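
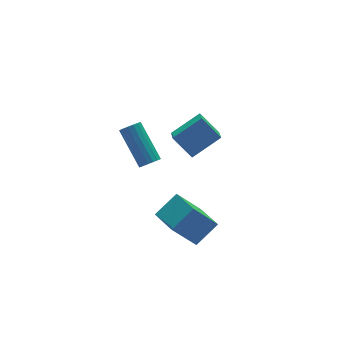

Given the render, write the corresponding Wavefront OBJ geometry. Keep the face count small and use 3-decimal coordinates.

v 3.294 -0.938 2.647
v 2.746 -0.127 3.605
v 3.661 -0.101 2.149
v 3.113 0.71 3.108
v 4.707 -1.03 3.532
v 4.159 -0.219 4.491
v 5.074 -0.193 3.035
v 4.526 0.618 3.993
v 2.141 0.916 1.125
v 2.653 1.052 1.023
v 2.492 2.72 2.433
v 1.979 2.584 2.535
v 2.518 1.186 0.849
v 2.356 2.854 2.258
v 2.296 1.258 0.738
v 2.135 2.927 2.147
v 2.039 1.252 0.715
v 1.877 2.921 2.125
v 1.805 1.169 0.787
v 1.643 2.837 2.197
v 1.648 1.028 0.936
v 1.486 2.696 2.346
v 1.604 0.861 1.128
v 1.442 2.529 2.538
v 1.683 0.707 1.32
v 1.521 2.375 2.73
v 1.867 0.6 1.467
v 1.705 2.269 2.877
v 2.113 0.566 1.536
v 1.952 2.234 2.945
v 2.366 0.612 1.51
v 2.205 2.28 2.92
v 2.568 0.728 1.397
v 2.406 2.396 2.806
v 2.671 0.886 1.221
v 2.51 2.555 2.631
v 3.022 -1.903 -2.991
v 1.808 -1.787 -1.294
v 2.939 -0.454 -3.149
v 1.724 -0.338 -1.453
v 4.216 -1.742 -2.147
v 3.001 -1.626 -0.451
v 4.132 -0.293 -2.306
v 2.918 -0.177 -0.609
f 2 4 1
f 5 2 1
f 1 4 3
f 3 5 1
f 2 8 4
f 6 2 5
f 6 8 2
f 4 8 3
f 7 5 3
f 3 8 7
f 7 6 5
f 8 6 7
f 10 9 13
f 10 13 11
f 11 13 14
f 11 14 12
f 13 9 15
f 13 15 14
f 14 15 16
f 14 16 12
f 15 9 17
f 15 17 16
f 16 17 18
f 16 18 12
f 17 9 19
f 17 19 18
f 18 19 20
f 18 20 12
f 19 9 21
f 19 21 20
f 20 21 22
f 20 22 12
f 21 9 23
f 21 23 22
f 22 23 24
f 22 24 12
f 23 9 25
f 23 25 24
f 24 25 26
f 24 26 12
f 25 9 27
f 25 27 26
f 26 27 28
f 26 28 12
f 27 9 29
f 27 29 28
f 28 29 30
f 28 30 12
f 29 9 31
f 29 31 30
f 30 31 32
f 30 32 12
f 31 9 33
f 31 33 32
f 32 33 34
f 32 34 12
f 33 9 35
f 33 35 34
f 34 35 36
f 34 36 12
f 35 9 10
f 35 10 36
f 36 10 11
f 36 11 12
f 38 40 37
f 41 38 37
f 37 40 39
f 39 41 37
f 38 44 40
f 42 38 41
f 42 44 38
f 40 44 39
f 43 41 39
f 39 44 43
f 43 42 41
f 44 42 43



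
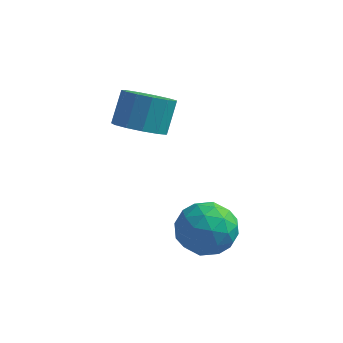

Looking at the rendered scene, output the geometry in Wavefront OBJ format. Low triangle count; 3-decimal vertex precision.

v -1.143 2.686 1.942
v -0.319 3.086 1.622
v -0.253 3.874 2.778
v -1.077 3.474 3.098
v -0.726 3.398 1.433
v -0.66 4.186 2.588
v -1.265 3.484 1.405
v -1.199 4.272 2.56
v -1.765 3.317 1.548
v -1.699 4.105 2.703
v -2.068 2.949 1.816
v -2.002 3.737 2.971
v -2.077 2.498 2.124
v -2.011 3.286 3.279
v -1.79 2.107 2.374
v -1.724 2.894 3.53
v -1.297 1.899 2.488
v -1.231 2.687 3.643
v -0.755 1.941 2.428
v -0.689 2.729 3.583
v -0.337 2.22 2.214
v -0.271 3.008 3.369
v -0.174 2.647 1.914
v -0.108 3.435 3.069
v 2.348 0.671 -0.73
v 3.02 0.482 0.125
v 1.4 -0.782 -0.305
v 2.072 -0.971 0.55
v 1.39 -0.103 0.565
v 1.977 0.795 0.302
v 2.443 -1.095 -0.482
v 3.03 -0.197 -0.745
v 3.079 -0.61 0.278
v 2.428 0.004 0.925
v 1.992 -0.304 -1.105
v 1.341 0.31 -0.458
v 2.767 0.704 -0.339
v 1.653 -1.004 0.159
v 1.252 -0.494 0.168
v 1.647 -0.605 0.671
v 2.154 0.888 -0.235
v 2.549 0.777 0.267
v 1.591 0.434 0.526
v 1.871 -1.077 -0.447
v 2.266 -1.188 0.055
v 2.773 0.305 -0.851
v 3.168 0.194 -0.348
v 2.829 -0.734 -0.706
v 3.197 -0.049 0.253
v 2.64 -0.903 0.502
v 2.858 -0.976 -0.104
v 3.203 -0.448 -0.258
v 2.815 0.312 0.633
v 2.257 -0.542 0.883
v 1.857 -0.032 0.892
v 2.201 0.496 0.738
v 2.849 -0.33 0.723
v 2.163 0.242 -1.063
v 1.605 -0.612 -0.813
v 2.219 -0.796 -0.918
v 2.563 -0.268 -1.072
v 1.78 0.603 -0.682
v 1.223 -0.251 -0.433
v 1.217 0.148 0.078
v 1.562 0.676 -0.076
v 1.571 0.03 -0.903
f 2 1 5
f 2 5 3
f 3 5 6
f 3 6 4
f 5 1 7
f 5 7 6
f 6 7 8
f 6 8 4
f 7 1 9
f 7 9 8
f 8 9 10
f 8 10 4
f 9 1 11
f 9 11 10
f 10 11 12
f 10 12 4
f 11 1 13
f 11 13 12
f 12 13 14
f 12 14 4
f 13 1 15
f 13 15 14
f 14 15 16
f 14 16 4
f 15 1 17
f 15 17 16
f 16 17 18
f 16 18 4
f 17 1 19
f 17 19 18
f 18 19 20
f 18 20 4
f 19 1 21
f 19 21 20
f 20 21 22
f 20 22 4
f 21 1 23
f 21 23 22
f 22 23 24
f 22 24 4
f 23 1 2
f 23 2 24
f 24 2 3
f 24 3 4
f 25 62 41
f 62 36 65
f 41 65 30
f 62 65 41
f 25 41 37
f 41 30 42
f 37 42 26
f 41 42 37
f 25 37 46
f 37 26 47
f 46 47 32
f 37 47 46
f 25 46 58
f 46 32 61
f 58 61 35
f 46 61 58
f 25 58 62
f 58 35 66
f 62 66 36
f 58 66 62
f 26 42 53
f 42 30 56
f 53 56 34
f 42 56 53
f 30 65 43
f 65 36 64
f 43 64 29
f 65 64 43
f 36 66 63
f 66 35 59
f 63 59 27
f 66 59 63
f 35 61 60
f 61 32 48
f 60 48 31
f 61 48 60
f 32 47 52
f 47 26 49
f 52 49 33
f 47 49 52
f 28 54 40
f 54 34 55
f 40 55 29
f 54 55 40
f 28 40 38
f 40 29 39
f 38 39 27
f 40 39 38
f 28 38 45
f 38 27 44
f 45 44 31
f 38 44 45
f 28 45 50
f 45 31 51
f 50 51 33
f 45 51 50
f 28 50 54
f 50 33 57
f 54 57 34
f 50 57 54
f 29 55 43
f 55 34 56
f 43 56 30
f 55 56 43
f 27 39 63
f 39 29 64
f 63 64 36
f 39 64 63
f 31 44 60
f 44 27 59
f 60 59 35
f 44 59 60
f 33 51 52
f 51 31 48
f 52 48 32
f 51 48 52
f 34 57 53
f 57 33 49
f 53 49 26
f 57 49 53



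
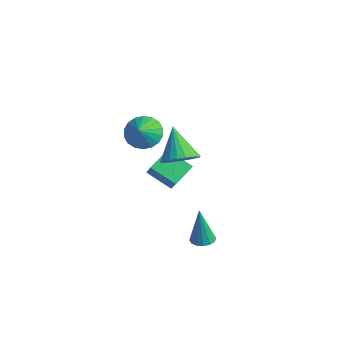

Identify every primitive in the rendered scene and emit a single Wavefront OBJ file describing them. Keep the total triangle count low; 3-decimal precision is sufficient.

v -4.081 -2.012 1.107
v -3.217 -1.451 1.088
v -3.639 -2.668 1.813
v -3.46 -1.254 1.423
v -3.825 -1.206 1.696
v -4.241 -1.319 1.852
v -4.625 -1.568 1.86
v -4.902 -1.906 1.72
v -5.016 -2.264 1.458
v -4.945 -2.573 1.127
v -4.702 -2.77 0.791
v -4.337 -2.818 0.519
v -3.921 -2.705 0.362
v -3.536 -2.456 0.354
v -3.26 -2.118 0.494
v -3.146 -1.76 0.756
v -0.009 -2.944 1.777
v 0.784 -2.781 2.364
v -1.231 -2.416 3.283
v 0.729 -2.408 2.188
v 0.546 -2.128 1.941
v 0.267 -1.989 1.666
v -0.06 -2.016 1.41
v -0.378 -2.202 1.217
v -0.632 -2.517 1.122
v -0.778 -2.906 1.139
v -0.791 -3.302 1.267
v -0.669 -3.635 1.484
v -0.433 -3.849 1.751
v -0.124 -3.907 2.022
v 0.206 -3.798 2.251
v 0.498 -3.542 2.399
v 0.703 -3.182 2.438
v -3.216 -2.518 -1.208
v -3.421 -1.254 -0.595
v -1.963 -1.934 -1.994
v -2.168 -0.67 -1.381
v -2.432 -2.87 -0.219
v -2.637 -1.606 0.394
v -1.179 -2.286 -1.005
v -1.384 -1.022 -0.392
v 2.549 -3.639 -2.211
v 3.066 -4.016 -2.199
v 2.411 -3.761 -0.109
v 3.184 -3.707 -2.173
v 3.132 -3.38 -2.158
v 2.923 -3.123 -2.157
v 2.614 -3.004 -2.17
v 2.288 -3.055 -2.194
v 2.031 -3.263 -2.223
v 1.914 -3.571 -2.249
v 1.966 -3.898 -2.264
v 2.175 -4.156 -2.265
v 2.483 -4.275 -2.252
v 2.81 -4.223 -2.228
f 2 1 4
f 2 4 3
f 4 1 5
f 4 5 3
f 5 1 6
f 5 6 3
f 6 1 7
f 6 7 3
f 7 1 8
f 7 8 3
f 8 1 9
f 8 9 3
f 9 1 10
f 9 10 3
f 10 1 11
f 10 11 3
f 11 1 12
f 11 12 3
f 12 1 13
f 12 13 3
f 13 1 14
f 13 14 3
f 14 1 15
f 14 15 3
f 15 1 16
f 15 16 3
f 16 1 2
f 16 2 3
f 18 17 20
f 18 20 19
f 20 17 21
f 20 21 19
f 21 17 22
f 21 22 19
f 22 17 23
f 22 23 19
f 23 17 24
f 23 24 19
f 24 17 25
f 24 25 19
f 25 17 26
f 25 26 19
f 26 17 27
f 26 27 19
f 27 17 28
f 27 28 19
f 28 17 29
f 28 29 19
f 29 17 30
f 29 30 19
f 30 17 31
f 30 31 19
f 31 17 32
f 31 32 19
f 32 17 33
f 32 33 19
f 33 17 18
f 33 18 19
f 35 37 34
f 38 35 34
f 34 37 36
f 36 38 34
f 35 41 37
f 39 35 38
f 39 41 35
f 37 41 36
f 40 38 36
f 36 41 40
f 40 39 38
f 41 39 40
f 43 42 45
f 43 45 44
f 45 42 46
f 45 46 44
f 46 42 47
f 46 47 44
f 47 42 48
f 47 48 44
f 48 42 49
f 48 49 44
f 49 42 50
f 49 50 44
f 50 42 51
f 50 51 44
f 51 42 52
f 51 52 44
f 52 42 53
f 52 53 44
f 53 42 54
f 53 54 44
f 54 42 55
f 54 55 44
f 55 42 43
f 55 43 44



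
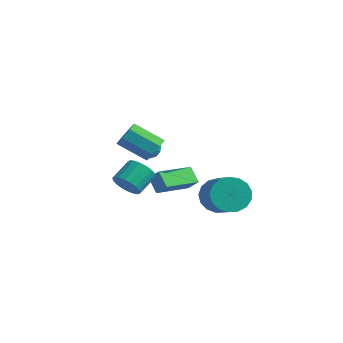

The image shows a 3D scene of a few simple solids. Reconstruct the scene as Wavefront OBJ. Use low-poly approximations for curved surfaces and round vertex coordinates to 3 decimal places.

v 0.252 -2.5 -0.866
v 0.982 -2.668 -0.615
v 1.018 -1.567 0.018
v 0.288 -1.4 -0.234
v 1.041 -2.497 -0.916
v 1.076 -1.396 -0.284
v 0.943 -2.327 -1.208
v 0.978 -1.226 -0.575
v 0.709 -2.19 -1.431
v 0.744 -1.09 -0.799
v 0.384 -2.116 -1.543
v 0.419 -1.015 -0.911
v 0.033 -2.117 -1.521
v 0.068 -1.016 -0.889
v -0.274 -2.195 -1.369
v -0.239 -1.094 -0.737
v -0.478 -2.333 -1.118
v -0.442 -1.232 -0.485
v -0.536 -2.504 -0.816
v -0.501 -1.403 -0.184
v -0.438 -2.674 -0.525
v -0.403 -1.573 0.108
v -0.204 -2.81 -0.301
v -0.169 -1.71 0.331
v 0.121 -2.885 -0.189
v 0.156 -1.784 0.443
v 0.472 -2.884 -0.211
v 0.507 -1.783 0.421
v 0.779 -2.806 -0.363
v 0.814 -1.705 0.269
v -1.523 1.737 -0.535
v -0.944 1.514 -0.766
v -1.776 0.746 -0.214
v -1.197 0.523 -0.445
v -1.212 0.92 0.085
v -1.055 1.532 -0.113
v -1.665 0.728 -0.867
v -1.508 1.34 -1.065
v -1.031 0.89 -0.971
v -0.751 1.009 -0.383
v -1.969 1.251 -0.597
v -1.689 1.37 -0.009
v -1.211 1.712 -0.679
v -1.509 0.548 -0.301
v -1.517 0.781 0.01
v -1.177 0.65 -0.126
v -1.277 1.723 -0.295
v -0.936 1.592 -0.431
v -1.094 1.243 0.07
v -1.784 0.668 -0.549
v -1.443 0.537 -0.685
v -1.543 1.61 -0.854
v -1.203 1.479 -0.99
v -1.626 1.017 -1.05
v -0.922 1.215 -0.935
v -1.071 0.632 -0.746
v -1.346 0.753 -0.994
v -1.254 1.113 -1.111
v -0.757 1.285 -0.589
v -0.906 0.702 -0.4
v -0.915 0.936 -0.089
v -0.823 1.296 -0.205
v -0.809 0.918 -0.71
v -1.814 1.558 -0.58
v -1.963 0.975 -0.391
v -1.897 0.964 -0.775
v -1.805 1.324 -0.891
v -1.649 1.628 -0.234
v -1.798 1.045 -0.045
v -1.466 1.147 0.131
v -1.374 1.507 0.014
v -1.911 1.342 -0.27
v 1.401 -1.772 1.568
v 1.709 -1.485 2.2
v 0.406 -2.04 3.085
v 0.099 -2.328 2.452
v 1.362 -1.105 1.929
v 0.059 -1.66 2.814
v 1.038 -1.116 1.446
v -0.264 -1.671 2.331
v 0.927 -1.511 1.034
v -0.375 -2.067 1.919
v 1.094 -2.06 0.935
v -0.209 -2.615 1.82
v 1.441 -2.44 1.206
v 0.138 -2.995 2.091
v 1.764 -2.429 1.689
v 0.462 -2.984 2.574
v 1.875 -2.033 2.101
v 0.573 -2.589 2.986
v -1.107 1.417 -3.685
v -1.826 1.714 -2.995
v -0.671 3.41 -4.09
v -1.389 3.707 -3.399
v -0.471 1.413 -3.021
v -1.189 1.71 -2.33
v -0.034 3.406 -3.425
v -0.753 3.703 -2.735
v 1.204 3.472 -3.977
v 1.746 3.302 -4.884
v 3.119 2.378 -3.89
v 2.576 2.548 -2.983
v 1.926 3.75 -4.716
v 3.299 2.827 -3.722
v 1.941 4.136 -4.378
v 3.313 3.212 -3.384
v 1.786 4.368 -3.949
v 3.159 3.445 -2.955
v 1.499 4.396 -3.526
v 2.872 3.473 -2.532
v 1.144 4.212 -3.207
v 2.516 3.288 -2.213
v 0.802 3.858 -3.064
v 2.175 2.935 -2.07
v 0.552 3.416 -3.13
v 1.925 2.492 -2.136
v 0.452 2.986 -3.39
v 1.825 2.063 -2.396
v 0.524 2.668 -3.785
v 1.897 1.745 -2.791
v 0.751 2.534 -4.224
v 2.124 1.611 -3.23
v 1.083 2.614 -4.606
v 2.455 1.691 -3.612
v 1.441 2.892 -4.844
v 2.814 1.968 -3.85
f 2 1 5
f 2 5 3
f 3 5 6
f 3 6 4
f 5 1 7
f 5 7 6
f 6 7 8
f 6 8 4
f 7 1 9
f 7 9 8
f 8 9 10
f 8 10 4
f 9 1 11
f 9 11 10
f 10 11 12
f 10 12 4
f 11 1 13
f 11 13 12
f 12 13 14
f 12 14 4
f 13 1 15
f 13 15 14
f 14 15 16
f 14 16 4
f 15 1 17
f 15 17 16
f 16 17 18
f 16 18 4
f 17 1 19
f 17 19 18
f 18 19 20
f 18 20 4
f 19 1 21
f 19 21 20
f 20 21 22
f 20 22 4
f 21 1 23
f 21 23 22
f 22 23 24
f 22 24 4
f 23 1 25
f 23 25 24
f 24 25 26
f 24 26 4
f 25 1 27
f 25 27 26
f 26 27 28
f 26 28 4
f 27 1 29
f 27 29 28
f 28 29 30
f 28 30 4
f 29 1 2
f 29 2 30
f 30 2 3
f 30 3 4
f 31 68 47
f 68 42 71
f 47 71 36
f 68 71 47
f 31 47 43
f 47 36 48
f 43 48 32
f 47 48 43
f 31 43 52
f 43 32 53
f 52 53 38
f 43 53 52
f 31 52 64
f 52 38 67
f 64 67 41
f 52 67 64
f 31 64 68
f 64 41 72
f 68 72 42
f 64 72 68
f 32 48 59
f 48 36 62
f 59 62 40
f 48 62 59
f 36 71 49
f 71 42 70
f 49 70 35
f 71 70 49
f 42 72 69
f 72 41 65
f 69 65 33
f 72 65 69
f 41 67 66
f 67 38 54
f 66 54 37
f 67 54 66
f 38 53 58
f 53 32 55
f 58 55 39
f 53 55 58
f 34 60 46
f 60 40 61
f 46 61 35
f 60 61 46
f 34 46 44
f 46 35 45
f 44 45 33
f 46 45 44
f 34 44 51
f 44 33 50
f 51 50 37
f 44 50 51
f 34 51 56
f 51 37 57
f 56 57 39
f 51 57 56
f 34 56 60
f 56 39 63
f 60 63 40
f 56 63 60
f 35 61 49
f 61 40 62
f 49 62 36
f 61 62 49
f 33 45 69
f 45 35 70
f 69 70 42
f 45 70 69
f 37 50 66
f 50 33 65
f 66 65 41
f 50 65 66
f 39 57 58
f 57 37 54
f 58 54 38
f 57 54 58
f 40 63 59
f 63 39 55
f 59 55 32
f 63 55 59
f 74 73 77
f 74 77 75
f 75 77 78
f 75 78 76
f 77 73 79
f 77 79 78
f 78 79 80
f 78 80 76
f 79 73 81
f 79 81 80
f 80 81 82
f 80 82 76
f 81 73 83
f 81 83 82
f 82 83 84
f 82 84 76
f 83 73 85
f 83 85 84
f 84 85 86
f 84 86 76
f 85 73 87
f 85 87 86
f 86 87 88
f 86 88 76
f 87 73 89
f 87 89 88
f 88 89 90
f 88 90 76
f 89 73 74
f 89 74 90
f 90 74 75
f 90 75 76
f 92 94 91
f 95 92 91
f 91 94 93
f 93 95 91
f 92 98 94
f 96 92 95
f 96 98 92
f 94 98 93
f 97 95 93
f 93 98 97
f 97 96 95
f 98 96 97
f 100 99 103
f 100 103 101
f 101 103 104
f 101 104 102
f 103 99 105
f 103 105 104
f 104 105 106
f 104 106 102
f 105 99 107
f 105 107 106
f 106 107 108
f 106 108 102
f 107 99 109
f 107 109 108
f 108 109 110
f 108 110 102
f 109 99 111
f 109 111 110
f 110 111 112
f 110 112 102
f 111 99 113
f 111 113 112
f 112 113 114
f 112 114 102
f 113 99 115
f 113 115 114
f 114 115 116
f 114 116 102
f 115 99 117
f 115 117 116
f 116 117 118
f 116 118 102
f 117 99 119
f 117 119 118
f 118 119 120
f 118 120 102
f 119 99 121
f 119 121 120
f 120 121 122
f 120 122 102
f 121 99 123
f 121 123 122
f 122 123 124
f 122 124 102
f 123 99 125
f 123 125 124
f 124 125 126
f 124 126 102
f 125 99 100
f 125 100 126
f 126 100 101
f 126 101 102



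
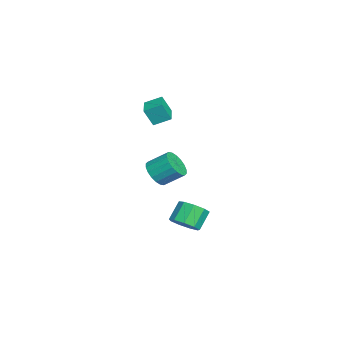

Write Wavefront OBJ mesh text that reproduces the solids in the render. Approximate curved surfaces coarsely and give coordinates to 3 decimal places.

v 4.068 -1.157 -3.87
v 4.776 -1.113 -3.332
v 4.02 -0.64 -2.373
v 3.312 -0.683 -2.91
v 4.715 -0.591 -3.639
v 3.959 -0.117 -2.679
v 4.351 -0.333 -4.053
v 3.595 0.14 -3.094
v 3.855 -0.461 -4.381
v 3.098 0.013 -3.422
v 3.458 -0.914 -4.47
v 2.702 -0.441 -3.511
v 3.347 -1.481 -4.278
v 2.591 -1.007 -3.319
v 3.573 -1.896 -3.895
v 2.817 -1.423 -2.936
v 4.031 -1.965 -3.5
v 3.275 -1.492 -2.541
v 4.506 -1.656 -3.277
v 3.75 -1.183 -2.318
v 3.666 -2.678 -0.281
v 4.344 -3.036 0.151
v 4.411 -1.941 0.954
v 3.734 -1.582 0.521
v 4.52 -2.837 -0.136
v 4.587 -1.741 0.667
v 4.527 -2.606 -0.452
v 4.594 -1.51 0.351
v 4.363 -2.389 -0.734
v 4.431 -1.293 0.068
v 4.062 -2.229 -0.927
v 4.129 -1.134 -0.124
v 3.682 -2.159 -0.992
v 3.749 -1.063 -0.189
v 3.299 -2.191 -0.916
v 3.367 -1.095 -0.113
v 2.989 -2.319 -0.714
v 3.056 -1.224 0.089
v 2.813 -2.519 -0.427
v 2.88 -1.423 0.376
v 2.806 -2.75 -0.111
v 2.873 -1.654 0.692
v 2.969 -2.967 0.172
v 3.037 -1.871 0.974
v 3.271 -3.126 0.364
v 3.338 -2.031 1.167
v 3.651 -3.197 0.429
v 3.718 -2.101 1.232
v 4.033 -3.165 0.353
v 4.101 -2.069 1.156
v 1.375 -2.97 2.834
v 1.44 -3.464 3.871
v 1.323 -2.024 3.288
v 1.389 -2.518 4.324
v 2.651 -2.882 2.796
v 2.717 -3.376 3.832
v 2.6 -1.936 3.249
v 2.665 -2.43 4.286
f 2 1 5
f 2 5 3
f 3 5 6
f 3 6 4
f 5 1 7
f 5 7 6
f 6 7 8
f 6 8 4
f 7 1 9
f 7 9 8
f 8 9 10
f 8 10 4
f 9 1 11
f 9 11 10
f 10 11 12
f 10 12 4
f 11 1 13
f 11 13 12
f 12 13 14
f 12 14 4
f 13 1 15
f 13 15 14
f 14 15 16
f 14 16 4
f 15 1 17
f 15 17 16
f 16 17 18
f 16 18 4
f 17 1 19
f 17 19 18
f 18 19 20
f 18 20 4
f 19 1 2
f 19 2 20
f 20 2 3
f 20 3 4
f 22 21 25
f 22 25 23
f 23 25 26
f 23 26 24
f 25 21 27
f 25 27 26
f 26 27 28
f 26 28 24
f 27 21 29
f 27 29 28
f 28 29 30
f 28 30 24
f 29 21 31
f 29 31 30
f 30 31 32
f 30 32 24
f 31 21 33
f 31 33 32
f 32 33 34
f 32 34 24
f 33 21 35
f 33 35 34
f 34 35 36
f 34 36 24
f 35 21 37
f 35 37 36
f 36 37 38
f 36 38 24
f 37 21 39
f 37 39 38
f 38 39 40
f 38 40 24
f 39 21 41
f 39 41 40
f 40 41 42
f 40 42 24
f 41 21 43
f 41 43 42
f 42 43 44
f 42 44 24
f 43 21 45
f 43 45 44
f 44 45 46
f 44 46 24
f 45 21 47
f 45 47 46
f 46 47 48
f 46 48 24
f 47 21 49
f 47 49 48
f 48 49 50
f 48 50 24
f 49 21 22
f 49 22 50
f 50 22 23
f 50 23 24
f 52 54 51
f 55 52 51
f 51 54 53
f 53 55 51
f 52 58 54
f 56 52 55
f 56 58 52
f 54 58 53
f 57 55 53
f 53 58 57
f 57 56 55
f 58 56 57



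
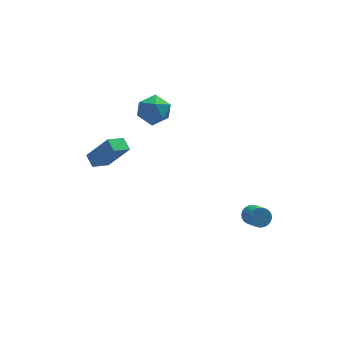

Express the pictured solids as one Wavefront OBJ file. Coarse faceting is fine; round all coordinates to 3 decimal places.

v -2.017 3.977 4.008
v -1.055 4.264 4.188
v -1.525 3.176 2.652
v -0.563 3.463 2.832
v -1.018 2.789 3.448
v -1.323 3.284 4.286
v -1.257 4.156 2.554
v -1.562 4.651 3.392
v -0.585 4.374 3.29
v -0.438 3.529 3.842
v -2.142 3.911 2.998
v -1.995 3.066 3.55
v 2.892 -0.55 -2.641
v 3.405 -0.313 -2.41
v 3.56 -1.312 -1.728
v 3.048 -1.55 -1.959
v 3.242 -0.233 -2.255
v 3.397 -1.232 -1.573
v 3.027 -0.201 -2.159
v 3.182 -1.2 -1.477
v 2.791 -0.222 -2.137
v 2.946 -1.222 -1.455
v 2.57 -0.293 -2.191
v 2.725 -1.293 -1.509
v 2.399 -0.404 -2.314
v 2.554 -1.403 -1.632
v 2.302 -0.536 -2.487
v 2.458 -1.536 -1.805
v 2.296 -0.671 -2.683
v 2.451 -1.671 -2.001
v 2.38 -0.788 -2.872
v 2.535 -1.787 -2.19
v 2.543 -0.868 -3.027
v 2.698 -1.867 -2.345
v 2.758 -0.9 -3.123
v 2.913 -1.899 -2.441
v 2.994 -0.878 -3.145
v 3.149 -1.878 -2.463
v 3.215 -0.807 -3.091
v 3.37 -1.807 -2.409
v 3.386 -0.697 -2.968
v 3.541 -1.696 -2.286
v 3.482 -0.564 -2.795
v 3.638 -1.564 -2.113
v 3.489 -0.429 -2.599
v 3.644 -1.429 -1.917
v -3.973 2.897 0.127
v -4.92 2.456 0.629
v -4.13 3.625 0.471
v -5.077 3.183 0.973
v -2.923 2.397 1.667
v -3.87 1.955 2.169
v -3.08 3.124 2.011
v -4.027 2.683 2.513
f 1 12 6
f 1 6 2
f 1 2 8
f 1 8 11
f 1 11 12
f 2 6 10
f 6 12 5
f 12 11 3
f 11 8 7
f 8 2 9
f 4 10 5
f 4 5 3
f 4 3 7
f 4 7 9
f 4 9 10
f 5 10 6
f 3 5 12
f 7 3 11
f 9 7 8
f 10 9 2
f 14 13 17
f 14 17 15
f 15 17 18
f 15 18 16
f 17 13 19
f 17 19 18
f 18 19 20
f 18 20 16
f 19 13 21
f 19 21 20
f 20 21 22
f 20 22 16
f 21 13 23
f 21 23 22
f 22 23 24
f 22 24 16
f 23 13 25
f 23 25 24
f 24 25 26
f 24 26 16
f 25 13 27
f 25 27 26
f 26 27 28
f 26 28 16
f 27 13 29
f 27 29 28
f 28 29 30
f 28 30 16
f 29 13 31
f 29 31 30
f 30 31 32
f 30 32 16
f 31 13 33
f 31 33 32
f 32 33 34
f 32 34 16
f 33 13 35
f 33 35 34
f 34 35 36
f 34 36 16
f 35 13 37
f 35 37 36
f 36 37 38
f 36 38 16
f 37 13 39
f 37 39 38
f 38 39 40
f 38 40 16
f 39 13 41
f 39 41 40
f 40 41 42
f 40 42 16
f 41 13 43
f 41 43 42
f 42 43 44
f 42 44 16
f 43 13 45
f 43 45 44
f 44 45 46
f 44 46 16
f 45 13 14
f 45 14 46
f 46 14 15
f 46 15 16
f 48 50 47
f 51 48 47
f 47 50 49
f 49 51 47
f 48 54 50
f 52 48 51
f 52 54 48
f 50 54 49
f 53 51 49
f 49 54 53
f 53 52 51
f 54 52 53



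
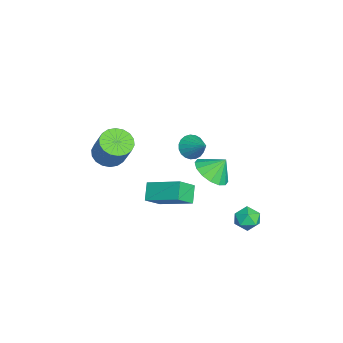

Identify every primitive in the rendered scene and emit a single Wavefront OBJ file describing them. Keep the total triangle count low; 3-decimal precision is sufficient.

v -0.151 1.599 2.324
v 0.822 1.977 2.092
v -0.209 2.321 3.256
v 0.472 2.305 1.816
v -0.046 2.444 1.676
v -0.592 2.357 1.71
v -1.02 2.067 1.909
v -1.215 1.651 2.218
v -1.125 1.222 2.556
v -0.774 0.893 2.832
v -0.257 0.754 2.972
v 0.289 0.841 2.938
v 0.717 1.132 2.739
v 0.912 1.547 2.429
v -0.976 -0.926 0.484
v -0.123 0.759 1.281
v -0.141 -1.005 -0.243
v 0.712 0.68 0.554
v -0.312 -1.66 1.326
v 0.541 0.025 2.123
v 0.523 -1.739 0.599
v 1.376 -0.054 1.396
v -0.92 -3.595 3.114
v -0.277 -4.218 2.952
v 0.564 -3.748 4.484
v -0.08 -3.125 4.646
v -0.13 -3.887 2.77
v 0.711 -3.417 4.302
v -0.14 -3.499 2.656
v 0.701 -3.028 4.188
v -0.304 -3.129 2.633
v 0.537 -2.659 4.165
v -0.591 -2.852 2.705
v 0.25 -2.382 4.237
v -0.942 -2.722 2.858
v -0.102 -2.252 4.39
v -1.29 -2.765 3.062
v -0.449 -2.295 4.594
v -1.564 -2.972 3.276
v -0.723 -2.502 4.808
v -1.711 -3.303 3.458
v -0.87 -2.833 4.99
v -1.701 -3.692 3.572
v -0.86 -3.221 5.104
v -1.537 -4.061 3.595
v -0.696 -3.591 5.127
v -1.25 -4.338 3.523
v -0.409 -3.868 5.055
v -0.898 -4.468 3.37
v -0.058 -3.998 4.902
v -0.551 -4.425 3.166
v 0.29 -3.955 4.698
v -3.106 0.575 1.953
v -2.568 0.519 1.391
v -2.114 1.325 2.827
v -2.715 0.798 1.317
v -2.928 1.04 1.352
v -3.173 1.2 1.492
v -3.406 1.253 1.711
v -3.587 1.188 1.973
v -3.685 1.017 2.23
v -3.683 0.77 2.44
v -3.581 0.489 2.566
v -3.397 0.223 2.586
v -3.162 0.017 2.496
v -2.918 -0.092 2.312
v -2.706 -0.085 2.067
v -2.564 0.035 1.801
v -2.515 0.249 1.562
v 0.596 4.063 -1.091
v 1.236 3.858 -0.678
v 0.004 3.002 -0.702
v 0.644 2.797 -0.289
v 0.21 3.415 -0.062
v 0.576 4.071 -0.303
v 0.664 2.789 -1.077
v 1.03 3.445 -1.318
v 1.278 3.07 -0.67
v 0.997 3.457 -0.042
v 0.243 3.403 -1.338
v -0.038 3.79 -0.71
f 2 1 4
f 2 4 3
f 4 1 5
f 4 5 3
f 5 1 6
f 5 6 3
f 6 1 7
f 6 7 3
f 7 1 8
f 7 8 3
f 8 1 9
f 8 9 3
f 9 1 10
f 9 10 3
f 10 1 11
f 10 11 3
f 11 1 12
f 11 12 3
f 12 1 13
f 12 13 3
f 13 1 14
f 13 14 3
f 14 1 2
f 14 2 3
f 16 18 15
f 19 16 15
f 15 18 17
f 17 19 15
f 16 22 18
f 20 16 19
f 20 22 16
f 18 22 17
f 21 19 17
f 17 22 21
f 21 20 19
f 22 20 21
f 24 23 27
f 24 27 25
f 25 27 28
f 25 28 26
f 27 23 29
f 27 29 28
f 28 29 30
f 28 30 26
f 29 23 31
f 29 31 30
f 30 31 32
f 30 32 26
f 31 23 33
f 31 33 32
f 32 33 34
f 32 34 26
f 33 23 35
f 33 35 34
f 34 35 36
f 34 36 26
f 35 23 37
f 35 37 36
f 36 37 38
f 36 38 26
f 37 23 39
f 37 39 38
f 38 39 40
f 38 40 26
f 39 23 41
f 39 41 40
f 40 41 42
f 40 42 26
f 41 23 43
f 41 43 42
f 42 43 44
f 42 44 26
f 43 23 45
f 43 45 44
f 44 45 46
f 44 46 26
f 45 23 47
f 45 47 46
f 46 47 48
f 46 48 26
f 47 23 49
f 47 49 48
f 48 49 50
f 48 50 26
f 49 23 51
f 49 51 50
f 50 51 52
f 50 52 26
f 51 23 24
f 51 24 52
f 52 24 25
f 52 25 26
f 54 53 56
f 54 56 55
f 56 53 57
f 56 57 55
f 57 53 58
f 57 58 55
f 58 53 59
f 58 59 55
f 59 53 60
f 59 60 55
f 60 53 61
f 60 61 55
f 61 53 62
f 61 62 55
f 62 53 63
f 62 63 55
f 63 53 64
f 63 64 55
f 64 53 65
f 64 65 55
f 65 53 66
f 65 66 55
f 66 53 67
f 66 67 55
f 67 53 68
f 67 68 55
f 68 53 69
f 68 69 55
f 69 53 54
f 69 54 55
f 70 81 75
f 70 75 71
f 70 71 77
f 70 77 80
f 70 80 81
f 71 75 79
f 75 81 74
f 81 80 72
f 80 77 76
f 77 71 78
f 73 79 74
f 73 74 72
f 73 72 76
f 73 76 78
f 73 78 79
f 74 79 75
f 72 74 81
f 76 72 80
f 78 76 77
f 79 78 71



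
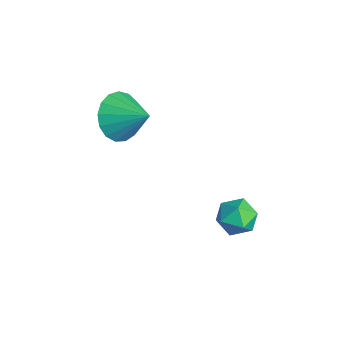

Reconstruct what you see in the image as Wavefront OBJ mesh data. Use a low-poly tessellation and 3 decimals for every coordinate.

v -0.826 -0.671 -1.19
v -0.567 -1.086 -0.612
v -1.973 -0.994 -0.908
v -1.714 -1.409 -0.33
v -1.671 -0.654 -0.304
v -0.962 -0.454 -0.478
v -1.578 -1.626 -1.042
v -0.869 -1.426 -1.216
v -1.032 -1.676 -0.521
v -1.089 -1.075 -0.064
v -1.451 -1.005 -1.456
v -1.508 -0.404 -0.999
v -3.942 -4.008 3.04
v -3.392 -4.003 2.278
v -2.978 -3.332 3.74
v -3.631 -3.624 2.241
v -3.942 -3.333 2.387
v -4.252 -3.196 2.682
v -4.491 -3.246 3.06
v -4.605 -3.47 3.433
v -4.567 -3.817 3.716
v -4.385 -4.209 3.844
v -4.102 -4.554 3.788
v -3.783 -4.774 3.561
v -3.5 -4.819 3.214
v -3.318 -4.678 2.828
v -3.279 -4.384 2.49
f 1 12 6
f 1 6 2
f 1 2 8
f 1 8 11
f 1 11 12
f 2 6 10
f 6 12 5
f 12 11 3
f 11 8 7
f 8 2 9
f 4 10 5
f 4 5 3
f 4 3 7
f 4 7 9
f 4 9 10
f 5 10 6
f 3 5 12
f 7 3 11
f 9 7 8
f 10 9 2
f 14 13 16
f 14 16 15
f 16 13 17
f 16 17 15
f 17 13 18
f 17 18 15
f 18 13 19
f 18 19 15
f 19 13 20
f 19 20 15
f 20 13 21
f 20 21 15
f 21 13 22
f 21 22 15
f 22 13 23
f 22 23 15
f 23 13 24
f 23 24 15
f 24 13 25
f 24 25 15
f 25 13 26
f 25 26 15
f 26 13 27
f 26 27 15
f 27 13 14
f 27 14 15



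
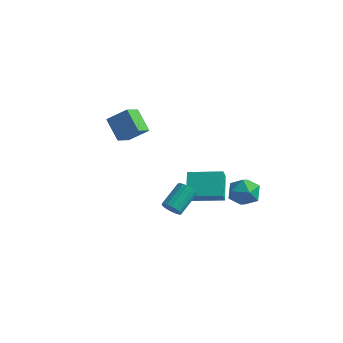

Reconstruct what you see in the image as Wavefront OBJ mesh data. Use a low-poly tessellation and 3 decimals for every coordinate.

v -1.755 -1.255 3.458
v -1.763 -2.257 3.979
v -0.764 -0.831 4.287
v -0.772 -1.834 4.809
v -0.728 -1.766 2.491
v -0.736 -2.769 3.013
v 0.263 -1.343 3.321
v 0.255 -2.345 3.842
v 3.083 3.075 -2.954
v 4.041 3.344 -2.873
v 3.379 1.756 -2.067
v 4.337 2.025 -1.986
v 3.628 2.556 -1.524
v 3.446 3.371 -2.072
v 3.974 1.729 -2.868
v 3.792 2.544 -3.416
v 4.592 2.512 -2.82
v 4.379 3.024 -1.989
v 3.041 2.076 -2.951
v 2.828 2.588 -2.12
v 3.678 -4.637 0.528
v 4.108 -4.879 0.833
v 4.252 -3.585 1.657
v 3.822 -3.343 1.352
v 4.238 -4.758 0.62
v 4.382 -3.464 1.444
v 4.24 -4.609 0.386
v 4.384 -3.315 1.209
v 4.113 -4.466 0.184
v 4.257 -3.173 1.008
v 3.886 -4.363 0.061
v 4.03 -3.069 0.885
v 3.612 -4.322 0.046
v 3.756 -3.029 0.869
v 3.353 -4.354 0.14
v 3.497 -3.06 0.964
v 3.168 -4.45 0.324
v 3.312 -3.156 1.147
v 3.101 -4.589 0.554
v 3.245 -3.295 1.378
v 3.165 -4.739 0.779
v 3.309 -3.446 1.602
v 3.347 -4.866 0.946
v 3.491 -3.572 1.769
v 3.605 -4.94 1.017
v 3.749 -3.646 1.841
v 3.879 -4.945 0.977
v 4.023 -3.651 1.8
v 0.769 1.714 -3.783
v 0.925 1.207 -3.068
v 0.084 2.917 -2.78
v 0.239 2.41 -2.065
v 2.541 2.55 -3.575
v 2.696 2.043 -2.86
v 1.855 3.753 -2.572
v 2.011 3.246 -1.857
f 2 4 1
f 5 2 1
f 1 4 3
f 3 5 1
f 2 8 4
f 6 2 5
f 6 8 2
f 4 8 3
f 7 5 3
f 3 8 7
f 7 6 5
f 8 6 7
f 9 20 14
f 9 14 10
f 9 10 16
f 9 16 19
f 9 19 20
f 10 14 18
f 14 20 13
f 20 19 11
f 19 16 15
f 16 10 17
f 12 18 13
f 12 13 11
f 12 11 15
f 12 15 17
f 12 17 18
f 13 18 14
f 11 13 20
f 15 11 19
f 17 15 16
f 18 17 10
f 22 21 25
f 22 25 23
f 23 25 26
f 23 26 24
f 25 21 27
f 25 27 26
f 26 27 28
f 26 28 24
f 27 21 29
f 27 29 28
f 28 29 30
f 28 30 24
f 29 21 31
f 29 31 30
f 30 31 32
f 30 32 24
f 31 21 33
f 31 33 32
f 32 33 34
f 32 34 24
f 33 21 35
f 33 35 34
f 34 35 36
f 34 36 24
f 35 21 37
f 35 37 36
f 36 37 38
f 36 38 24
f 37 21 39
f 37 39 38
f 38 39 40
f 38 40 24
f 39 21 41
f 39 41 40
f 40 41 42
f 40 42 24
f 41 21 43
f 41 43 42
f 42 43 44
f 42 44 24
f 43 21 45
f 43 45 44
f 44 45 46
f 44 46 24
f 45 21 47
f 45 47 46
f 46 47 48
f 46 48 24
f 47 21 22
f 47 22 48
f 48 22 23
f 48 23 24
f 50 52 49
f 53 50 49
f 49 52 51
f 51 53 49
f 50 56 52
f 54 50 53
f 54 56 50
f 52 56 51
f 55 53 51
f 51 56 55
f 55 54 53
f 56 54 55



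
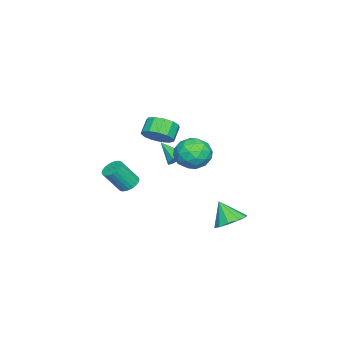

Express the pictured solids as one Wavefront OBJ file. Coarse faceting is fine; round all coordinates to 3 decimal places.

v 0.866 -1.422 2.665
v 1.561 -1.08 3.404
v 0.689 -1.057 4.213
v -0.006 -1.398 3.475
v 1.333 -0.586 3.144
v 0.461 -0.563 3.953
v 0.957 -0.358 2.732
v 0.084 -0.334 3.541
v 0.552 -0.467 2.299
v -0.32 -0.443 3.108
v 0.247 -0.879 1.982
v -0.626 -0.856 2.791
v 0.138 -1.464 1.882
v -0.734 -1.44 2.692
v 0.261 -2.035 2.031
v -0.611 -2.012 2.84
v 0.576 -2.412 2.381
v -0.296 -2.388 3.19
v 0.983 -2.474 2.822
v 0.111 -2.45 3.631
v 1.353 -2.202 3.212
v 0.481 -2.179 4.022
v 1.568 -1.682 3.429
v 0.696 -1.659 4.239
v 2.112 1.951 1.765
v 2.765 2.769 2.451
v 2.835 0.431 2.889
v 3.488 1.249 3.575
v 2.24 1.225 3.651
v 1.792 2.165 2.956
v 3.808 1.035 2.384
v 3.36 1.975 1.689
v 3.813 2.203 2.833
v 2.844 2.32 3.616
v 2.756 0.88 1.724
v 1.787 0.997 2.507
v 2.375 2.494 2.009
v 3.225 0.706 3.331
v 2.491 0.693 3.375
v 2.875 1.173 3.778
v 1.803 2.138 2.306
v 2.187 2.619 2.709
v 1.878 1.712 3.414
v 3.413 0.581 2.631
v 3.797 1.062 3.034
v 2.725 2.027 1.562
v 3.109 2.507 1.965
v 3.722 1.488 1.926
v 3.375 2.642 2.637
v 3.8 1.748 3.298
v 3.988 1.622 2.598
v 3.725 2.175 2.19
v 2.805 2.711 3.097
v 3.23 1.817 3.758
v 2.496 1.803 3.803
v 2.233 2.356 3.394
v 3.421 2.378 3.322
v 2.37 1.383 1.582
v 2.795 0.489 2.243
v 3.367 0.844 1.946
v 3.104 1.397 1.537
v 1.8 1.452 2.042
v 2.225 0.558 2.703
v 1.875 1.025 3.15
v 1.612 1.578 2.742
v 2.179 0.822 2.018
v 0.424 -3.508 -2.045
v 0.985 -2.983 -1.988
v 1.637 -3.848 -0.438
v 1.076 -4.372 -0.495
v 0.768 -2.855 -1.825
v 1.419 -3.719 -0.275
v 0.498 -2.826 -1.695
v 1.15 -3.69 -0.146
v 0.218 -2.9 -1.619
v 0.869 -3.765 -0.07
v -0.032 -3.068 -1.607
v 0.62 -3.932 -0.058
v -0.212 -3.302 -1.662
v 0.44 -4.166 -0.113
v -0.295 -3.567 -1.776
v 0.357 -4.432 -0.226
v -0.268 -3.824 -1.93
v 0.383 -4.689 -0.381
v -0.137 -4.032 -2.102
v 0.515 -4.897 -0.552
v 0.081 -4.161 -2.265
v 0.732 -5.025 -0.715
v 0.35 -4.19 -2.394
v 1.002 -5.054 -0.845
v 0.631 -4.115 -2.47
v 1.282 -4.98 -0.921
v 0.88 -3.948 -2.482
v 1.532 -4.812 -0.933
v 1.06 -3.714 -2.427
v 1.712 -4.578 -0.878
v 1.143 -3.448 -2.314
v 1.795 -4.313 -0.764
v 1.117 -3.191 -2.159
v 1.768 -4.056 -0.61
v -0.591 -0.691 0.229
v -0.235 -0.391 0.805
v -1.069 -1.969 1.191
v -0.713 -0.223 0.79
v -1.133 -0.275 0.512
v -1.3 -0.521 0.103
v -1.135 -0.846 -0.248
v -0.715 -1.099 -0.375
v -0.237 -1.161 -0.22
v 0.075 -1.003 0.145
v 0.076 -0.698 0.55
v 3.247 4.18 -2.424
v 3.826 4.9 -1.846
v 2.933 3.3 -1.016
v 3.186 5.109 -1.858
v 2.569 4.963 -2.086
v 2.211 4.519 -2.443
v 2.248 3.944 -2.793
v 2.667 3.46 -3.002
v 3.307 3.25 -2.991
v 3.924 3.396 -2.763
v 4.282 3.841 -2.406
v 4.245 4.415 -2.056
f 2 1 5
f 2 5 3
f 3 5 6
f 3 6 4
f 5 1 7
f 5 7 6
f 6 7 8
f 6 8 4
f 7 1 9
f 7 9 8
f 8 9 10
f 8 10 4
f 9 1 11
f 9 11 10
f 10 11 12
f 10 12 4
f 11 1 13
f 11 13 12
f 12 13 14
f 12 14 4
f 13 1 15
f 13 15 14
f 14 15 16
f 14 16 4
f 15 1 17
f 15 17 16
f 16 17 18
f 16 18 4
f 17 1 19
f 17 19 18
f 18 19 20
f 18 20 4
f 19 1 21
f 19 21 20
f 20 21 22
f 20 22 4
f 21 1 23
f 21 23 22
f 22 23 24
f 22 24 4
f 23 1 2
f 23 2 24
f 24 2 3
f 24 3 4
f 25 62 41
f 62 36 65
f 41 65 30
f 62 65 41
f 25 41 37
f 41 30 42
f 37 42 26
f 41 42 37
f 25 37 46
f 37 26 47
f 46 47 32
f 37 47 46
f 25 46 58
f 46 32 61
f 58 61 35
f 46 61 58
f 25 58 62
f 58 35 66
f 62 66 36
f 58 66 62
f 26 42 53
f 42 30 56
f 53 56 34
f 42 56 53
f 30 65 43
f 65 36 64
f 43 64 29
f 65 64 43
f 36 66 63
f 66 35 59
f 63 59 27
f 66 59 63
f 35 61 60
f 61 32 48
f 60 48 31
f 61 48 60
f 32 47 52
f 47 26 49
f 52 49 33
f 47 49 52
f 28 54 40
f 54 34 55
f 40 55 29
f 54 55 40
f 28 40 38
f 40 29 39
f 38 39 27
f 40 39 38
f 28 38 45
f 38 27 44
f 45 44 31
f 38 44 45
f 28 45 50
f 45 31 51
f 50 51 33
f 45 51 50
f 28 50 54
f 50 33 57
f 54 57 34
f 50 57 54
f 29 55 43
f 55 34 56
f 43 56 30
f 55 56 43
f 27 39 63
f 39 29 64
f 63 64 36
f 39 64 63
f 31 44 60
f 44 27 59
f 60 59 35
f 44 59 60
f 33 51 52
f 51 31 48
f 52 48 32
f 51 48 52
f 34 57 53
f 57 33 49
f 53 49 26
f 57 49 53
f 68 67 71
f 68 71 69
f 69 71 72
f 69 72 70
f 71 67 73
f 71 73 72
f 72 73 74
f 72 74 70
f 73 67 75
f 73 75 74
f 74 75 76
f 74 76 70
f 75 67 77
f 75 77 76
f 76 77 78
f 76 78 70
f 77 67 79
f 77 79 78
f 78 79 80
f 78 80 70
f 79 67 81
f 79 81 80
f 80 81 82
f 80 82 70
f 81 67 83
f 81 83 82
f 82 83 84
f 82 84 70
f 83 67 85
f 83 85 84
f 84 85 86
f 84 86 70
f 85 67 87
f 85 87 86
f 86 87 88
f 86 88 70
f 87 67 89
f 87 89 88
f 88 89 90
f 88 90 70
f 89 67 91
f 89 91 90
f 90 91 92
f 90 92 70
f 91 67 93
f 91 93 92
f 92 93 94
f 92 94 70
f 93 67 95
f 93 95 94
f 94 95 96
f 94 96 70
f 95 67 97
f 95 97 96
f 96 97 98
f 96 98 70
f 97 67 99
f 97 99 98
f 98 99 100
f 98 100 70
f 99 67 68
f 99 68 100
f 100 68 69
f 100 69 70
f 102 101 104
f 102 104 103
f 104 101 105
f 104 105 103
f 105 101 106
f 105 106 103
f 106 101 107
f 106 107 103
f 107 101 108
f 107 108 103
f 108 101 109
f 108 109 103
f 109 101 110
f 109 110 103
f 110 101 111
f 110 111 103
f 111 101 102
f 111 102 103
f 113 112 115
f 113 115 114
f 115 112 116
f 115 116 114
f 116 112 117
f 116 117 114
f 117 112 118
f 117 118 114
f 118 112 119
f 118 119 114
f 119 112 120
f 119 120 114
f 120 112 121
f 120 121 114
f 121 112 122
f 121 122 114
f 122 112 123
f 122 123 114
f 123 112 113
f 123 113 114



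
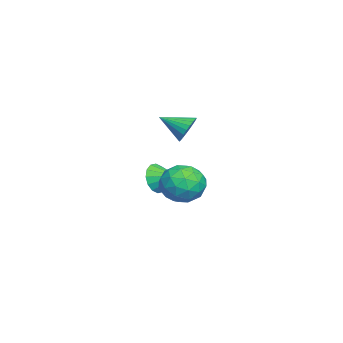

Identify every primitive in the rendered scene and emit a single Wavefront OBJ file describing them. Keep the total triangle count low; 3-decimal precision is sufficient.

v -4.121 -1.931 -1.239
v -3.75 -2.3 -0.608
v -3.779 -1.009 -0.901
v -3.46 -2.295 -0.918
v -3.348 -2.191 -1.314
v -3.442 -2.018 -1.69
v -3.719 -1.822 -1.945
v -4.103 -1.655 -2.011
v -4.493 -1.561 -1.87
v -4.783 -1.567 -1.56
v -4.895 -1.67 -1.164
v -4.801 -1.843 -0.788
v -4.524 -2.04 -0.533
v -4.14 -2.207 -0.467
v -2.159 -0.303 2.377
v -1.821 -0.042 2.957
v -2.261 -1.517 2.983
v -2.089 0.012 3.021
v -2.368 0.018 2.987
v -2.615 -0.024 2.86
v -2.792 -0.109 2.66
v -2.874 -0.224 2.416
v -2.846 -0.35 2.167
v -2.714 -0.47 1.95
v -2.497 -0.564 1.798
v -2.229 -0.618 1.734
v -1.95 -0.625 1.768
v -1.703 -0.582 1.895
v -1.526 -0.497 2.095
v -1.445 -0.383 2.339
v -1.472 -0.256 2.588
v -1.604 -0.136 2.805
v 0.051 0.077 0.348
v 0.618 0.843 0.712
v 1.362 -0.923 0.408
v 1.929 -0.157 0.772
v 1.194 -0.566 1.349
v 0.384 0.052 1.312
v 1.596 -0.132 -0.192
v 0.786 0.486 -0.229
v 1.573 0.714 0.379
v 1.325 0.445 1.331
v 0.655 -0.525 -0.211
v 0.407 -0.794 0.741
v 0.219 0.548 0.525
v 1.761 -0.628 0.595
v 1.329 -0.868 0.934
v 1.662 -0.418 1.148
v 0.082 0.083 0.877
v 0.415 0.533 1.091
v 0.754 -0.295 1.465
v 1.565 -0.613 0.029
v 1.898 -0.163 0.243
v 0.318 0.338 -0.028
v 0.651 0.788 0.186
v 1.226 0.215 -0.345
v 1.114 0.922 0.543
v 1.885 0.334 0.578
v 1.689 0.349 0.012
v 1.213 0.712 -0.01
v 0.968 0.764 1.102
v 1.739 0.176 1.138
v 1.307 -0.064 1.477
v 0.83 0.299 1.455
v 1.53 0.688 0.906
v 0.241 -0.256 -0.018
v 1.012 -0.844 0.018
v 1.15 -0.379 -0.335
v 0.673 -0.016 -0.357
v 0.095 -0.414 0.542
v 0.866 -1.002 0.577
v 0.767 -0.792 1.13
v 0.291 -0.429 1.108
v 0.45 -0.768 0.214
f 2 1 4
f 2 4 3
f 4 1 5
f 4 5 3
f 5 1 6
f 5 6 3
f 6 1 7
f 6 7 3
f 7 1 8
f 7 8 3
f 8 1 9
f 8 9 3
f 9 1 10
f 9 10 3
f 10 1 11
f 10 11 3
f 11 1 12
f 11 12 3
f 12 1 13
f 12 13 3
f 13 1 14
f 13 14 3
f 14 1 2
f 14 2 3
f 16 15 18
f 16 18 17
f 18 15 19
f 18 19 17
f 19 15 20
f 19 20 17
f 20 15 21
f 20 21 17
f 21 15 22
f 21 22 17
f 22 15 23
f 22 23 17
f 23 15 24
f 23 24 17
f 24 15 25
f 24 25 17
f 25 15 26
f 25 26 17
f 26 15 27
f 26 27 17
f 27 15 28
f 27 28 17
f 28 15 29
f 28 29 17
f 29 15 30
f 29 30 17
f 30 15 31
f 30 31 17
f 31 15 32
f 31 32 17
f 32 15 16
f 32 16 17
f 33 70 49
f 70 44 73
f 49 73 38
f 70 73 49
f 33 49 45
f 49 38 50
f 45 50 34
f 49 50 45
f 33 45 54
f 45 34 55
f 54 55 40
f 45 55 54
f 33 54 66
f 54 40 69
f 66 69 43
f 54 69 66
f 33 66 70
f 66 43 74
f 70 74 44
f 66 74 70
f 34 50 61
f 50 38 64
f 61 64 42
f 50 64 61
f 38 73 51
f 73 44 72
f 51 72 37
f 73 72 51
f 44 74 71
f 74 43 67
f 71 67 35
f 74 67 71
f 43 69 68
f 69 40 56
f 68 56 39
f 69 56 68
f 40 55 60
f 55 34 57
f 60 57 41
f 55 57 60
f 36 62 48
f 62 42 63
f 48 63 37
f 62 63 48
f 36 48 46
f 48 37 47
f 46 47 35
f 48 47 46
f 36 46 53
f 46 35 52
f 53 52 39
f 46 52 53
f 36 53 58
f 53 39 59
f 58 59 41
f 53 59 58
f 36 58 62
f 58 41 65
f 62 65 42
f 58 65 62
f 37 63 51
f 63 42 64
f 51 64 38
f 63 64 51
f 35 47 71
f 47 37 72
f 71 72 44
f 47 72 71
f 39 52 68
f 52 35 67
f 68 67 43
f 52 67 68
f 41 59 60
f 59 39 56
f 60 56 40
f 59 56 60
f 42 65 61
f 65 41 57
f 61 57 34
f 65 57 61



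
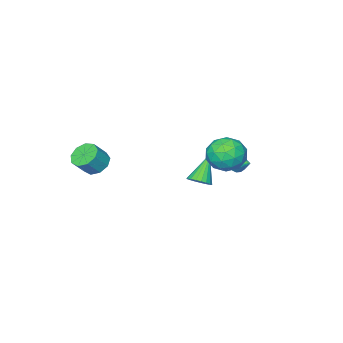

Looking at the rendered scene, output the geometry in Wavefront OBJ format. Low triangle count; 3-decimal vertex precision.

v 2.382 -3.38 -1.294
v 3.033 -3.104 -1.817
v 3.829 -3.183 -0.87
v 3.178 -3.46 -0.346
v 2.766 -2.633 -1.554
v 3.562 -2.712 -0.606
v 2.32 -2.512 -1.169
v 3.115 -2.591 -0.221
v 1.902 -2.797 -0.842
v 2.698 -2.876 0.105
v 1.709 -3.355 -0.727
v 2.505 -3.435 0.221
v 1.831 -3.926 -0.877
v 2.627 -4.005 0.071
v 2.211 -4.241 -1.222
v 3.007 -4.32 -0.274
v 2.671 -4.153 -1.601
v 3.466 -4.232 -0.653
v 2.995 -3.704 -1.836
v 3.791 -3.783 -0.888
v -3.043 -1.079 -3.932
v -2.586 -1.642 -3.74
v -4.217 -1.501 -2.368
v -2.463 -1.403 -3.584
v -2.44 -1.107 -3.487
v -2.522 -0.807 -3.467
v -2.693 -0.554 -3.528
v -2.925 -0.391 -3.658
v -3.178 -0.348 -3.836
v -3.407 -0.431 -4.03
v -3.573 -0.626 -4.208
v -3.648 -0.9 -4.337
v -3.618 -1.205 -4.397
v -3.489 -1.488 -4.376
v -3.282 -1.7 -4.278
v -3.035 -1.805 -4.121
v -2.788 -1.785 -3.931
v -1.18 4.143 1.987
v -0.691 4.638 1.036
v -0.649 2.422 1.364
v -0.16 2.917 0.413
v 0.319 3.083 1.476
v -0.009 4.147 1.861
v -1.331 2.913 0.539
v -1.659 3.977 0.924
v -0.785 3.878 0.142
v 0.235 3.983 0.721
v -1.575 3.077 1.679
v -0.555 3.182 2.258
v -0.982 4.541 1.566
v -0.358 2.519 0.834
v -0.076 2.616 1.458
v 0.211 2.907 0.9
v -0.581 4.253 2.051
v -0.294 4.544 1.492
v 0.3 3.63 1.751
v -1.046 2.516 0.908
v -0.759 2.807 0.349
v -1.551 4.153 1.5
v -1.264 4.444 0.942
v -1.64 3.43 0.649
v -0.75 4.386 0.482
v -0.438 3.374 0.115
v -1.126 3.372 0.189
v -1.319 3.997 0.416
v -0.15 4.447 0.822
v 0.162 3.436 0.456
v 0.444 3.534 1.08
v 0.251 4.159 1.307
v -0.205 4.001 0.296
v -1.502 3.624 1.944
v -1.19 2.613 1.578
v -1.591 2.901 1.093
v -1.784 3.526 1.32
v -0.902 3.686 2.285
v -0.59 2.674 1.918
v -0.021 3.063 1.984
v -0.214 3.688 2.211
v -1.135 3.059 2.104
v -1.942 3.073 -0.205
v -1.651 2.844 0.255
v -1.898 4.067 0.265
v -1.433 2.927 0.057
v -1.352 3.05 -0.21
v -1.429 3.179 -0.476
v -1.643 3.279 -0.67
v -1.937 3.325 -0.738
v -2.233 3.302 -0.664
v -2.45 3.219 -0.466
v -2.531 3.096 -0.199
v -2.455 2.967 0.067
v -2.24 2.867 0.26
v -1.946 2.821 0.329
f 2 1 5
f 2 5 3
f 3 5 6
f 3 6 4
f 5 1 7
f 5 7 6
f 6 7 8
f 6 8 4
f 7 1 9
f 7 9 8
f 8 9 10
f 8 10 4
f 9 1 11
f 9 11 10
f 10 11 12
f 10 12 4
f 11 1 13
f 11 13 12
f 12 13 14
f 12 14 4
f 13 1 15
f 13 15 14
f 14 15 16
f 14 16 4
f 15 1 17
f 15 17 16
f 16 17 18
f 16 18 4
f 17 1 19
f 17 19 18
f 18 19 20
f 18 20 4
f 19 1 2
f 19 2 20
f 20 2 3
f 20 3 4
f 22 21 24
f 22 24 23
f 24 21 25
f 24 25 23
f 25 21 26
f 25 26 23
f 26 21 27
f 26 27 23
f 27 21 28
f 27 28 23
f 28 21 29
f 28 29 23
f 29 21 30
f 29 30 23
f 30 21 31
f 30 31 23
f 31 21 32
f 31 32 23
f 32 21 33
f 32 33 23
f 33 21 34
f 33 34 23
f 34 21 35
f 34 35 23
f 35 21 36
f 35 36 23
f 36 21 37
f 36 37 23
f 37 21 22
f 37 22 23
f 38 75 54
f 75 49 78
f 54 78 43
f 75 78 54
f 38 54 50
f 54 43 55
f 50 55 39
f 54 55 50
f 38 50 59
f 50 39 60
f 59 60 45
f 50 60 59
f 38 59 71
f 59 45 74
f 71 74 48
f 59 74 71
f 38 71 75
f 71 48 79
f 75 79 49
f 71 79 75
f 39 55 66
f 55 43 69
f 66 69 47
f 55 69 66
f 43 78 56
f 78 49 77
f 56 77 42
f 78 77 56
f 49 79 76
f 79 48 72
f 76 72 40
f 79 72 76
f 48 74 73
f 74 45 61
f 73 61 44
f 74 61 73
f 45 60 65
f 60 39 62
f 65 62 46
f 60 62 65
f 41 67 53
f 67 47 68
f 53 68 42
f 67 68 53
f 41 53 51
f 53 42 52
f 51 52 40
f 53 52 51
f 41 51 58
f 51 40 57
f 58 57 44
f 51 57 58
f 41 58 63
f 58 44 64
f 63 64 46
f 58 64 63
f 41 63 67
f 63 46 70
f 67 70 47
f 63 70 67
f 42 68 56
f 68 47 69
f 56 69 43
f 68 69 56
f 40 52 76
f 52 42 77
f 76 77 49
f 52 77 76
f 44 57 73
f 57 40 72
f 73 72 48
f 57 72 73
f 46 64 65
f 64 44 61
f 65 61 45
f 64 61 65
f 47 70 66
f 70 46 62
f 66 62 39
f 70 62 66
f 81 80 83
f 81 83 82
f 83 80 84
f 83 84 82
f 84 80 85
f 84 85 82
f 85 80 86
f 85 86 82
f 86 80 87
f 86 87 82
f 87 80 88
f 87 88 82
f 88 80 89
f 88 89 82
f 89 80 90
f 89 90 82
f 90 80 91
f 90 91 82
f 91 80 92
f 91 92 82
f 92 80 93
f 92 93 82
f 93 80 81
f 93 81 82



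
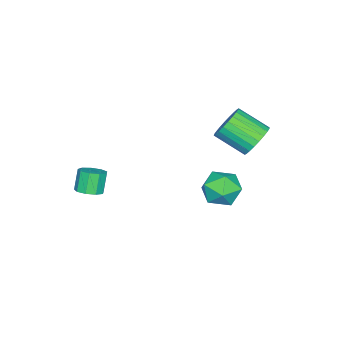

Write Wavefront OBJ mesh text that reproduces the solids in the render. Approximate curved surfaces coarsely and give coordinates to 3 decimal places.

v -2.249 1.688 -3.741
v -1.601 2.186 -2.851
v -1.359 -0.026 -3.429
v -0.711 0.472 -2.539
v -1.9 0.306 -2.401
v -2.451 1.365 -2.593
v -0.509 0.795 -3.687
v -1.06 1.854 -3.879
v -0.526 1.635 -2.817
v -1.386 1.333 -2.022
v -1.574 0.827 -4.258
v -2.434 0.525 -3.463
v 3.906 -3.525 -1.324
v 4.544 -3.331 -0.982
v 3.973 -3.442 0.147
v 3.334 -3.635 -0.196
v 4.265 -2.913 -1.082
v 3.694 -3.023 0.046
v 3.818 -2.78 -1.296
v 3.247 -2.891 -0.167
v 3.412 -2.996 -1.523
v 2.84 -3.107 -0.394
v 3.237 -3.46 -1.657
v 2.665 -3.57 -0.528
v 3.375 -3.953 -1.635
v 2.803 -4.064 -0.507
v 3.761 -4.246 -1.468
v 3.19 -4.357 -0.34
v 4.215 -4.202 -1.234
v 3.644 -4.312 -0.105
v 4.525 -3.84 -1.042
v 3.953 -3.951 0.087
v -0.574 3.461 2.094
v 0.108 3.908 2.707
v 0.296 2.286 3.679
v -0.386 1.839 3.066
v -0.232 3.984 2.9
v -0.044 2.362 3.872
v -0.624 3.98 2.97
v -0.436 2.359 3.942
v -1.008 3.898 2.907
v -0.82 2.276 3.879
v -1.326 3.749 2.72
v -1.138 2.127 3.692
v -1.53 3.556 2.438
v -1.342 1.934 3.41
v -1.588 3.349 2.103
v -1.4 1.727 3.075
v -1.492 3.158 1.767
v -1.304 1.537 2.739
v -1.256 3.014 1.481
v -1.068 1.392 2.453
v -0.916 2.938 1.288
v -0.728 1.316 2.26
v -0.524 2.941 1.218
v -0.336 1.32 2.19
v -0.14 3.024 1.281
v 0.048 1.402 2.253
v 0.178 3.173 1.468
v 0.366 1.551 2.44
v 0.382 3.366 1.75
v 0.57 1.744 2.722
v 0.44 3.573 2.085
v 0.628 1.951 3.057
v 0.344 3.763 2.421
v 0.532 2.142 3.393
f 1 12 6
f 1 6 2
f 1 2 8
f 1 8 11
f 1 11 12
f 2 6 10
f 6 12 5
f 12 11 3
f 11 8 7
f 8 2 9
f 4 10 5
f 4 5 3
f 4 3 7
f 4 7 9
f 4 9 10
f 5 10 6
f 3 5 12
f 7 3 11
f 9 7 8
f 10 9 2
f 14 13 17
f 14 17 15
f 15 17 18
f 15 18 16
f 17 13 19
f 17 19 18
f 18 19 20
f 18 20 16
f 19 13 21
f 19 21 20
f 20 21 22
f 20 22 16
f 21 13 23
f 21 23 22
f 22 23 24
f 22 24 16
f 23 13 25
f 23 25 24
f 24 25 26
f 24 26 16
f 25 13 27
f 25 27 26
f 26 27 28
f 26 28 16
f 27 13 29
f 27 29 28
f 28 29 30
f 28 30 16
f 29 13 31
f 29 31 30
f 30 31 32
f 30 32 16
f 31 13 14
f 31 14 32
f 32 14 15
f 32 15 16
f 34 33 37
f 34 37 35
f 35 37 38
f 35 38 36
f 37 33 39
f 37 39 38
f 38 39 40
f 38 40 36
f 39 33 41
f 39 41 40
f 40 41 42
f 40 42 36
f 41 33 43
f 41 43 42
f 42 43 44
f 42 44 36
f 43 33 45
f 43 45 44
f 44 45 46
f 44 46 36
f 45 33 47
f 45 47 46
f 46 47 48
f 46 48 36
f 47 33 49
f 47 49 48
f 48 49 50
f 48 50 36
f 49 33 51
f 49 51 50
f 50 51 52
f 50 52 36
f 51 33 53
f 51 53 52
f 52 53 54
f 52 54 36
f 53 33 55
f 53 55 54
f 54 55 56
f 54 56 36
f 55 33 57
f 55 57 56
f 56 57 58
f 56 58 36
f 57 33 59
f 57 59 58
f 58 59 60
f 58 60 36
f 59 33 61
f 59 61 60
f 60 61 62
f 60 62 36
f 61 33 63
f 61 63 62
f 62 63 64
f 62 64 36
f 63 33 65
f 63 65 64
f 64 65 66
f 64 66 36
f 65 33 34
f 65 34 66
f 66 34 35
f 66 35 36



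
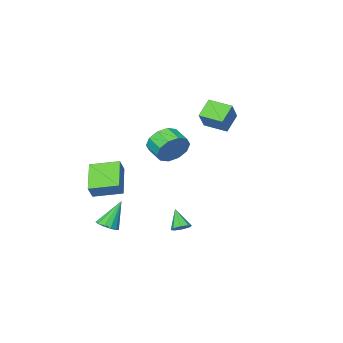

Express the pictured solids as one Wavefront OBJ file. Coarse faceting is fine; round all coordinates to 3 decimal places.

v 4.176 -1.323 -2.68
v 4.656 -0.899 -2.453
v 3.324 -1.237 -1.04
v 4.382 -0.679 -2.606
v 4.043 -0.664 -2.783
v 3.746 -0.858 -2.928
v 3.585 -1.199 -2.993
v 3.612 -1.58 -2.96
v 3.818 -1.879 -2.837
v 4.137 -2.001 -2.665
v 4.469 -1.908 -2.497
v 4.708 -1.629 -2.388
v 4.778 -1.253 -2.371
v -0.242 -1.578 1.866
v 0.306 -1.255 2.701
v 0.31 -2.319 3.11
v -0.238 -2.642 2.274
v -0.325 -1.203 2.843
v -0.321 -2.267 3.252
v -0.924 -1.294 2.612
v -0.92 -2.358 3.02
v -1.263 -1.494 2.095
v -1.259 -2.558 2.504
v -1.212 -1.725 1.491
v -1.208 -2.789 1.9
v -0.79 -1.901 1.03
v -0.786 -2.965 1.439
v -0.159 -1.953 0.888
v -0.155 -3.017 1.297
v 0.44 -1.862 1.12
v 0.444 -2.926 1.528
v 0.779 -1.662 1.636
v 0.783 -2.726 2.045
v 0.728 -1.431 2.24
v 0.732 -2.495 2.649
v 2.164 2.715 -1.827
v 2.641 2.453 -1.959
v 2.016 1.925 -0.793
v 2.704 2.785 -1.696
v 2.452 3.076 -1.509
v 2.031 3.156 -1.509
v 1.688 2.978 -1.694
v 1.624 2.646 -1.958
v 1.877 2.355 -2.144
v 2.298 2.274 -2.145
v 3.196 -4.24 0.053
v 3.657 -3.946 0.842
v 1.931 -3.137 0.381
v 2.392 -2.843 1.17
v 4.168 -2.797 -1.05
v 4.629 -2.503 -0.261
v 2.903 -1.694 -0.722
v 3.364 -1.4 0.067
v -3.295 -0.882 2.802
v -4.189 -1.222 3.697
v -2.437 -0.15 3.937
v -3.331 -0.49 4.832
v -2.589 -2.09 3.048
v -3.483 -2.43 3.943
v -1.731 -1.358 4.183
v -2.625 -1.698 5.078
f 2 1 4
f 2 4 3
f 4 1 5
f 4 5 3
f 5 1 6
f 5 6 3
f 6 1 7
f 6 7 3
f 7 1 8
f 7 8 3
f 8 1 9
f 8 9 3
f 9 1 10
f 9 10 3
f 10 1 11
f 10 11 3
f 11 1 12
f 11 12 3
f 12 1 13
f 12 13 3
f 13 1 2
f 13 2 3
f 15 14 18
f 15 18 16
f 16 18 19
f 16 19 17
f 18 14 20
f 18 20 19
f 19 20 21
f 19 21 17
f 20 14 22
f 20 22 21
f 21 22 23
f 21 23 17
f 22 14 24
f 22 24 23
f 23 24 25
f 23 25 17
f 24 14 26
f 24 26 25
f 25 26 27
f 25 27 17
f 26 14 28
f 26 28 27
f 27 28 29
f 27 29 17
f 28 14 30
f 28 30 29
f 29 30 31
f 29 31 17
f 30 14 32
f 30 32 31
f 31 32 33
f 31 33 17
f 32 14 34
f 32 34 33
f 33 34 35
f 33 35 17
f 34 14 15
f 34 15 35
f 35 15 16
f 35 16 17
f 37 36 39
f 37 39 38
f 39 36 40
f 39 40 38
f 40 36 41
f 40 41 38
f 41 36 42
f 41 42 38
f 42 36 43
f 42 43 38
f 43 36 44
f 43 44 38
f 44 36 45
f 44 45 38
f 45 36 37
f 45 37 38
f 47 49 46
f 50 47 46
f 46 49 48
f 48 50 46
f 47 53 49
f 51 47 50
f 51 53 47
f 49 53 48
f 52 50 48
f 48 53 52
f 52 51 50
f 53 51 52
f 55 57 54
f 58 55 54
f 54 57 56
f 56 58 54
f 55 61 57
f 59 55 58
f 59 61 55
f 57 61 56
f 60 58 56
f 56 61 60
f 60 59 58
f 61 59 60



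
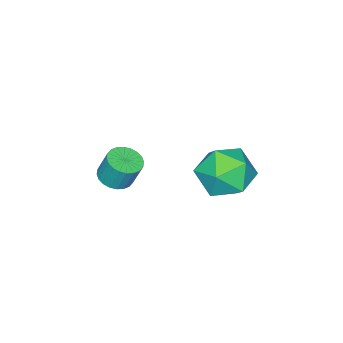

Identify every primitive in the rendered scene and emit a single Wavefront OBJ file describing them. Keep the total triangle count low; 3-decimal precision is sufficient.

v 2.393 -2.685 -3.967
v 2.962 -2.904 -3.852
v 2.915 -2.514 -2.878
v 2.347 -2.295 -2.993
v 3.012 -2.684 -3.938
v 2.966 -2.294 -2.964
v 2.969 -2.464 -4.028
v 2.923 -2.074 -3.054
v 2.838 -2.277 -4.109
v 2.792 -1.887 -3.135
v 2.639 -2.153 -4.168
v 2.593 -1.763 -3.195
v 2.403 -2.109 -4.197
v 2.357 -1.719 -3.223
v 2.165 -2.154 -4.19
v 2.119 -1.764 -3.217
v 1.962 -2.279 -4.15
v 1.916 -1.889 -3.176
v 1.825 -2.466 -4.082
v 1.778 -2.076 -3.108
v 1.774 -2.686 -3.996
v 1.728 -2.296 -3.022
v 1.817 -2.906 -3.906
v 1.771 -2.516 -2.932
v 1.948 -3.093 -3.825
v 1.902 -2.703 -2.851
v 2.147 -3.217 -3.765
v 2.101 -2.827 -2.792
v 2.383 -3.261 -3.737
v 2.337 -2.871 -2.763
v 2.621 -3.216 -3.743
v 2.575 -2.826 -2.77
v 2.824 -3.091 -3.784
v 2.778 -2.701 -2.81
v 0.937 1.799 -2.496
v 1.535 1.754 -1.62
v 1.685 0.366 -3.08
v 2.283 0.321 -2.204
v 1.238 0.144 -2.143
v 0.776 1.029 -1.781
v 2.444 1.091 -2.919
v 1.982 1.976 -2.557
v 2.467 1.316 -1.881
v 1.722 0.731 -1.402
v 1.498 1.389 -3.298
v 0.753 0.804 -2.819
f 2 1 5
f 2 5 3
f 3 5 6
f 3 6 4
f 5 1 7
f 5 7 6
f 6 7 8
f 6 8 4
f 7 1 9
f 7 9 8
f 8 9 10
f 8 10 4
f 9 1 11
f 9 11 10
f 10 11 12
f 10 12 4
f 11 1 13
f 11 13 12
f 12 13 14
f 12 14 4
f 13 1 15
f 13 15 14
f 14 15 16
f 14 16 4
f 15 1 17
f 15 17 16
f 16 17 18
f 16 18 4
f 17 1 19
f 17 19 18
f 18 19 20
f 18 20 4
f 19 1 21
f 19 21 20
f 20 21 22
f 20 22 4
f 21 1 23
f 21 23 22
f 22 23 24
f 22 24 4
f 23 1 25
f 23 25 24
f 24 25 26
f 24 26 4
f 25 1 27
f 25 27 26
f 26 27 28
f 26 28 4
f 27 1 29
f 27 29 28
f 28 29 30
f 28 30 4
f 29 1 31
f 29 31 30
f 30 31 32
f 30 32 4
f 31 1 33
f 31 33 32
f 32 33 34
f 32 34 4
f 33 1 2
f 33 2 34
f 34 2 3
f 34 3 4
f 35 46 40
f 35 40 36
f 35 36 42
f 35 42 45
f 35 45 46
f 36 40 44
f 40 46 39
f 46 45 37
f 45 42 41
f 42 36 43
f 38 44 39
f 38 39 37
f 38 37 41
f 38 41 43
f 38 43 44
f 39 44 40
f 37 39 46
f 41 37 45
f 43 41 42
f 44 43 36



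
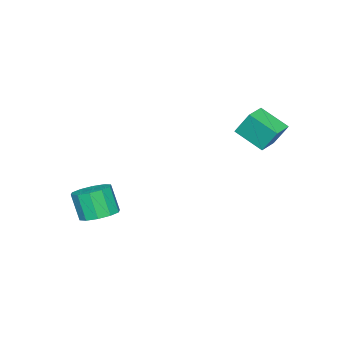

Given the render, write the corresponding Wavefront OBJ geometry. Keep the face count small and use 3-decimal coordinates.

v -3.213 1.896 2.064
v -3.359 2.599 3.313
v -3.274 3.383 1.221
v -3.42 4.085 2.47
v -2 1.995 2.15
v -2.146 2.697 3.399
v -2.061 3.481 1.307
v -2.207 4.184 2.556
v 3.109 -2.132 -2.407
v 4.093 -2.179 -2.304
v 3.914 -2.794 -0.871
v 2.931 -2.748 -0.973
v 3.906 -1.635 -2.094
v 3.728 -2.25 -0.661
v 3.415 -1.282 -2.003
v 3.236 -1.897 -0.57
v 2.807 -1.253 -2.067
v 2.629 -1.868 -0.634
v 2.315 -1.56 -2.26
v 2.136 -2.176 -0.827
v 2.126 -2.086 -2.509
v 1.947 -2.701 -1.076
v 2.312 -2.63 -2.719
v 2.134 -3.245 -1.286
v 2.804 -2.983 -2.81
v 2.625 -3.598 -1.377
v 3.411 -3.012 -2.746
v 3.233 -3.627 -1.313
v 3.904 -2.704 -2.553
v 3.725 -3.32 -1.12
f 2 4 1
f 5 2 1
f 1 4 3
f 3 5 1
f 2 8 4
f 6 2 5
f 6 8 2
f 4 8 3
f 7 5 3
f 3 8 7
f 7 6 5
f 8 6 7
f 10 9 13
f 10 13 11
f 11 13 14
f 11 14 12
f 13 9 15
f 13 15 14
f 14 15 16
f 14 16 12
f 15 9 17
f 15 17 16
f 16 17 18
f 16 18 12
f 17 9 19
f 17 19 18
f 18 19 20
f 18 20 12
f 19 9 21
f 19 21 20
f 20 21 22
f 20 22 12
f 21 9 23
f 21 23 22
f 22 23 24
f 22 24 12
f 23 9 25
f 23 25 24
f 24 25 26
f 24 26 12
f 25 9 27
f 25 27 26
f 26 27 28
f 26 28 12
f 27 9 29
f 27 29 28
f 28 29 30
f 28 30 12
f 29 9 10
f 29 10 30
f 30 10 11
f 30 11 12



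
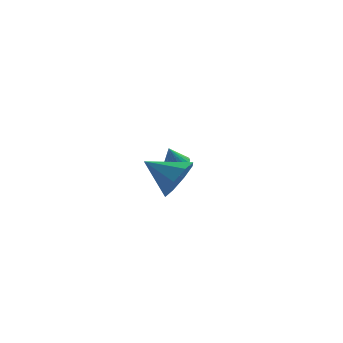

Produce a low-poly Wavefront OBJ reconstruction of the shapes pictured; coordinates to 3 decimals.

v 2.783 3.809 -3.265
v 3.349 3.878 -3.076
v 2.497 3.571 -2.315
v 3.265 4.094 -3.047
v 3.107 4.267 -3.052
v 2.901 4.371 -3.088
v 2.676 4.389 -3.151
v 2.468 4.318 -3.232
v 2.308 4.171 -3.318
v 2.22 3.968 -3.395
v 2.218 3.741 -3.453
v 2.302 3.525 -3.482
v 2.46 3.351 -3.478
v 2.666 3.248 -3.441
v 2.891 3.23 -3.378
v 3.099 3.3 -3.297
v 3.259 3.448 -3.212
v 3.347 3.651 -3.134
v 3.897 -1.396 -1.746
v 4.398 -1.121 -0.877
v 2.443 -1.124 -0.994
v 4.264 -0.503 -1.36
v 3.915 -0.408 -2.069
v 3.556 -0.892 -2.589
v 3.396 -1.671 -2.615
v 3.53 -2.29 -2.132
v 3.879 -2.385 -1.423
v 4.239 -1.901 -0.903
f 2 1 4
f 2 4 3
f 4 1 5
f 4 5 3
f 5 1 6
f 5 6 3
f 6 1 7
f 6 7 3
f 7 1 8
f 7 8 3
f 8 1 9
f 8 9 3
f 9 1 10
f 9 10 3
f 10 1 11
f 10 11 3
f 11 1 12
f 11 12 3
f 12 1 13
f 12 13 3
f 13 1 14
f 13 14 3
f 14 1 15
f 14 15 3
f 15 1 16
f 15 16 3
f 16 1 17
f 16 17 3
f 17 1 18
f 17 18 3
f 18 1 2
f 18 2 3
f 20 19 22
f 20 22 21
f 22 19 23
f 22 23 21
f 23 19 24
f 23 24 21
f 24 19 25
f 24 25 21
f 25 19 26
f 25 26 21
f 26 19 27
f 26 27 21
f 27 19 28
f 27 28 21
f 28 19 20
f 28 20 21



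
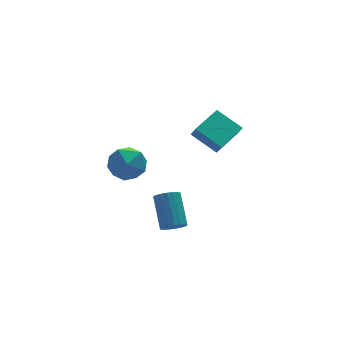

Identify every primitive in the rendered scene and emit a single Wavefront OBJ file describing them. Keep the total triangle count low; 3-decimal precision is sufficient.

v -1.285 -2.296 -3.069
v -0.974 -1.9 -3.584
v -0.704 -0.348 -2.225
v -1.015 -0.744 -1.711
v -1.308 -1.82 -3.609
v -1.038 -0.268 -2.25
v -1.637 -1.849 -3.51
v -1.367 -0.297 -2.152
v -1.885 -1.98 -3.311
v -1.615 -0.428 -1.952
v -1.996 -2.184 -3.056
v -1.726 -0.632 -1.697
v -1.944 -2.414 -2.804
v -1.674 -0.861 -1.446
v -1.741 -2.616 -2.613
v -1.471 -1.064 -1.255
v -1.433 -2.745 -2.526
v -1.163 -1.193 -1.168
v -1.092 -2.772 -2.564
v -0.822 -1.219 -1.206
v -0.795 -2.689 -2.718
v -0.525 -1.137 -1.359
v -0.61 -2.516 -2.952
v -0.34 -0.964 -1.593
v -0.579 -2.293 -3.213
v -0.309 -0.741 -1.854
v -0.711 -2.071 -3.441
v -0.441 -0.519 -2.082
v -3.989 -0.296 1.93
v -3.066 -0.387 1.187
v -3.714 -2.113 2.493
v -2.791 -2.204 1.75
v -2.715 -1.507 2.709
v -2.885 -0.384 2.361
v -3.895 -2.116 1.319
v -4.065 -0.993 0.971
v -3.008 -1.512 0.809
v -2.279 -1.135 1.668
v -4.501 -1.365 2.012
v -3.772 -0.988 2.871
v 1.538 2.033 0.449
v 1.622 1.612 1.135
v 3.227 3.026 0.853
v 3.31 2.604 1.539
v 2.49 0.776 -0.439
v 2.573 0.354 0.247
v 4.178 1.768 -0.035
v 4.262 1.347 0.651
f 2 1 5
f 2 5 3
f 3 5 6
f 3 6 4
f 5 1 7
f 5 7 6
f 6 7 8
f 6 8 4
f 7 1 9
f 7 9 8
f 8 9 10
f 8 10 4
f 9 1 11
f 9 11 10
f 10 11 12
f 10 12 4
f 11 1 13
f 11 13 12
f 12 13 14
f 12 14 4
f 13 1 15
f 13 15 14
f 14 15 16
f 14 16 4
f 15 1 17
f 15 17 16
f 16 17 18
f 16 18 4
f 17 1 19
f 17 19 18
f 18 19 20
f 18 20 4
f 19 1 21
f 19 21 20
f 20 21 22
f 20 22 4
f 21 1 23
f 21 23 22
f 22 23 24
f 22 24 4
f 23 1 25
f 23 25 24
f 24 25 26
f 24 26 4
f 25 1 27
f 25 27 26
f 26 27 28
f 26 28 4
f 27 1 2
f 27 2 28
f 28 2 3
f 28 3 4
f 29 40 34
f 29 34 30
f 29 30 36
f 29 36 39
f 29 39 40
f 30 34 38
f 34 40 33
f 40 39 31
f 39 36 35
f 36 30 37
f 32 38 33
f 32 33 31
f 32 31 35
f 32 35 37
f 32 37 38
f 33 38 34
f 31 33 40
f 35 31 39
f 37 35 36
f 38 37 30
f 42 44 41
f 45 42 41
f 41 44 43
f 43 45 41
f 42 48 44
f 46 42 45
f 46 48 42
f 44 48 43
f 47 45 43
f 43 48 47
f 47 46 45
f 48 46 47



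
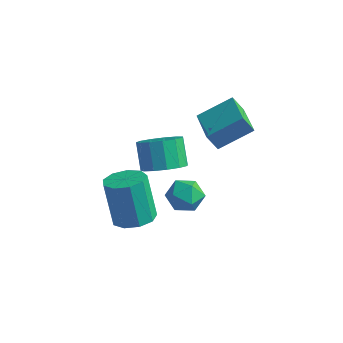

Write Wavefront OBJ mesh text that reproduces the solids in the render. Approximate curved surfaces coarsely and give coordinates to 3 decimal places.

v 1.572 -2.281 -2.807
v 2.366 -2.255 -2.566
v 1.802 -2.054 -0.731
v 1.008 -2.079 -0.973
v 2.181 -1.731 -2.681
v 1.617 -1.529 -0.846
v 1.711 -1.464 -2.854
v 1.147 -1.262 -1.02
v 1.176 -1.579 -3.006
v 0.612 -1.377 -1.172
v 0.827 -2.022 -3.065
v 0.262 -1.821 -1.23
v 0.826 -2.587 -3.003
v 0.262 -2.385 -1.169
v 1.174 -3.008 -2.85
v 0.61 -2.806 -1.015
v 1.709 -3.089 -2.676
v 1.145 -2.887 -0.842
v 2.179 -2.792 -2.564
v 1.615 -2.59 -0.73
v 3.85 -1.073 2.142
v 4.703 -0.078 2.893
v 2.724 -0.028 2.036
v 3.576 0.967 2.787
v 4.164 -0.807 1.433
v 5.016 0.188 2.184
v 3.037 0.238 1.327
v 3.89 1.233 2.078
v 3.334 -2.866 1.468
v 4.056 -2.534 1.706
v 3.529 -2.063 2.65
v 2.806 -2.394 2.412
v 3.85 -2.217 1.432
v 3.322 -1.745 2.376
v 3.479 -2.105 1.169
v 2.952 -1.634 2.114
v 3.063 -2.235 1.001
v 2.535 -1.763 1.946
v 2.732 -2.565 0.982
v 2.204 -2.094 1.926
v 2.592 -2.991 1.116
v 2.065 -2.519 2.061
v 2.688 -3.377 1.363
v 2.161 -2.905 2.307
v 2.989 -3.6 1.642
v 2.461 -3.129 2.587
v 3.399 -3.591 1.867
v 2.872 -3.119 2.811
v 3.789 -3.351 1.964
v 3.261 -2.879 2.909
v 4.034 -2.957 1.904
v 3.506 -2.486 2.849
v 3.157 -0.595 -1.935
v 3.695 -0.853 -1.435
v 2.385 -1.527 -1.585
v 2.923 -1.785 -1.085
v 2.561 -1.109 -0.952
v 3.037 -0.534 -1.168
v 3.043 -1.846 -1.852
v 3.519 -1.271 -2.068
v 3.624 -1.626 -1.384
v 3.326 -1.171 -0.828
v 2.754 -1.209 -2.192
v 2.456 -0.754 -1.636
f 2 1 5
f 2 5 3
f 3 5 6
f 3 6 4
f 5 1 7
f 5 7 6
f 6 7 8
f 6 8 4
f 7 1 9
f 7 9 8
f 8 9 10
f 8 10 4
f 9 1 11
f 9 11 10
f 10 11 12
f 10 12 4
f 11 1 13
f 11 13 12
f 12 13 14
f 12 14 4
f 13 1 15
f 13 15 14
f 14 15 16
f 14 16 4
f 15 1 17
f 15 17 16
f 16 17 18
f 16 18 4
f 17 1 19
f 17 19 18
f 18 19 20
f 18 20 4
f 19 1 2
f 19 2 20
f 20 2 3
f 20 3 4
f 22 24 21
f 25 22 21
f 21 24 23
f 23 25 21
f 22 28 24
f 26 22 25
f 26 28 22
f 24 28 23
f 27 25 23
f 23 28 27
f 27 26 25
f 28 26 27
f 30 29 33
f 30 33 31
f 31 33 34
f 31 34 32
f 33 29 35
f 33 35 34
f 34 35 36
f 34 36 32
f 35 29 37
f 35 37 36
f 36 37 38
f 36 38 32
f 37 29 39
f 37 39 38
f 38 39 40
f 38 40 32
f 39 29 41
f 39 41 40
f 40 41 42
f 40 42 32
f 41 29 43
f 41 43 42
f 42 43 44
f 42 44 32
f 43 29 45
f 43 45 44
f 44 45 46
f 44 46 32
f 45 29 47
f 45 47 46
f 46 47 48
f 46 48 32
f 47 29 49
f 47 49 48
f 48 49 50
f 48 50 32
f 49 29 51
f 49 51 50
f 50 51 52
f 50 52 32
f 51 29 30
f 51 30 52
f 52 30 31
f 52 31 32
f 53 64 58
f 53 58 54
f 53 54 60
f 53 60 63
f 53 63 64
f 54 58 62
f 58 64 57
f 64 63 55
f 63 60 59
f 60 54 61
f 56 62 57
f 56 57 55
f 56 55 59
f 56 59 61
f 56 61 62
f 57 62 58
f 55 57 64
f 59 55 63
f 61 59 60
f 62 61 54



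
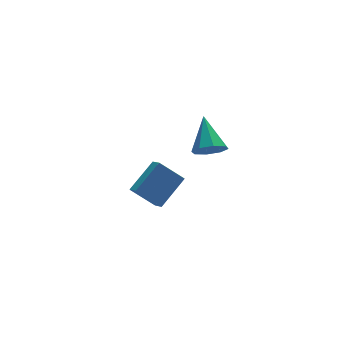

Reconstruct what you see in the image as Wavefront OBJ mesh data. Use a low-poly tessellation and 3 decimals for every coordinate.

v -1.432 -0.457 1.562
v -0.918 -0.916 1.988
v -1.108 0.977 2.718
v -0.637 -0.609 1.528
v -0.822 -0.213 1.088
v -1.364 0.04 0.926
v -1.946 0.002 1.137
v -2.227 -0.305 1.596
v -2.042 -0.701 2.036
v -1.5 -0.954 2.198
v -2.362 2.735 -4.291
v -3.383 3.277 -3.258
v -2.397 3.427 -4.69
v -3.418 3.97 -3.657
v -0.942 3.41 -3.243
v -1.963 3.953 -2.21
v -0.977 4.103 -3.642
v -1.998 4.645 -2.609
f 2 1 4
f 2 4 3
f 4 1 5
f 4 5 3
f 5 1 6
f 5 6 3
f 6 1 7
f 6 7 3
f 7 1 8
f 7 8 3
f 8 1 9
f 8 9 3
f 9 1 10
f 9 10 3
f 10 1 2
f 10 2 3
f 12 14 11
f 15 12 11
f 11 14 13
f 13 15 11
f 12 18 14
f 16 12 15
f 16 18 12
f 14 18 13
f 17 15 13
f 13 18 17
f 17 16 15
f 18 16 17

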